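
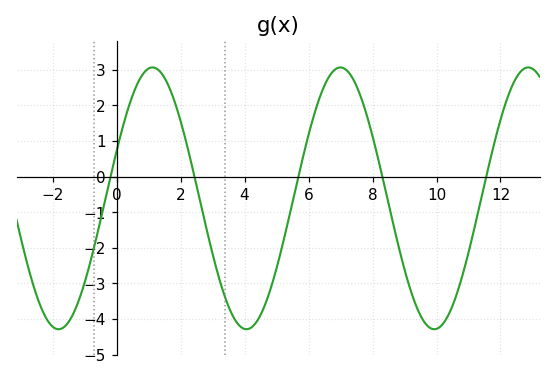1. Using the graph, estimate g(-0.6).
-1.6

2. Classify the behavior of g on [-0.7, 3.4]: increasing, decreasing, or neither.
neither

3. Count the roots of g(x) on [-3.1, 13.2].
5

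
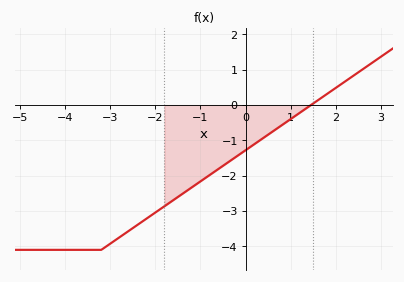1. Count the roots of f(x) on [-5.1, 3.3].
1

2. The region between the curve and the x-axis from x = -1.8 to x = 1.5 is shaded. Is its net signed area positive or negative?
negative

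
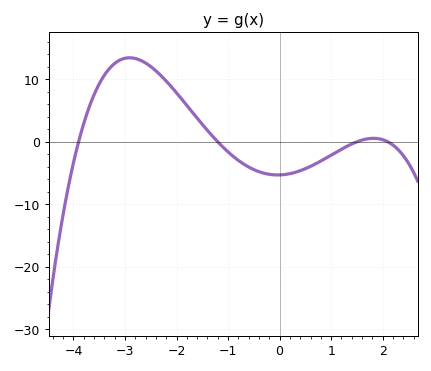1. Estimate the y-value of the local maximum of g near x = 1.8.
1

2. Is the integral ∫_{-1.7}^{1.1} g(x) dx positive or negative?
negative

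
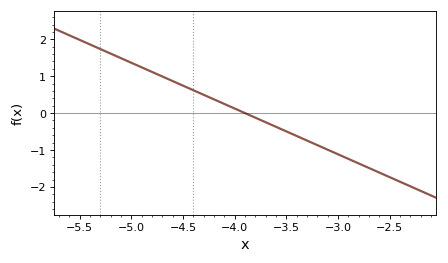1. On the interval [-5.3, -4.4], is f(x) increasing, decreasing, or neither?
decreasing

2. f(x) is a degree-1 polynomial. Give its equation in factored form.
y = -1.24(x + 3.9)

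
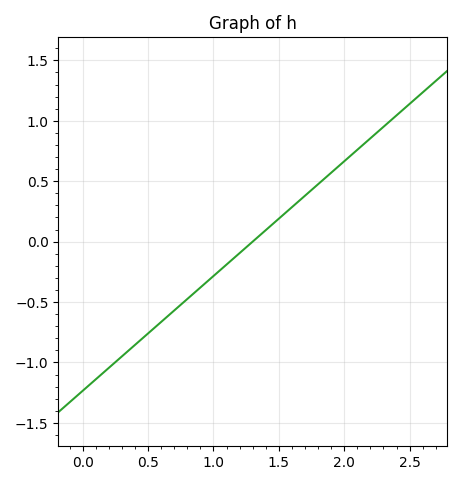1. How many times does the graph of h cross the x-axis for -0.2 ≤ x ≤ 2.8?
1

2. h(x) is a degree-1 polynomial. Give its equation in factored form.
y = 0.95(x - 1.3)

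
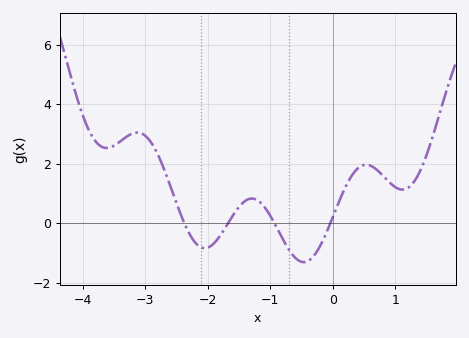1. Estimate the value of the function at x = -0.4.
-1.28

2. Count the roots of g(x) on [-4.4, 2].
4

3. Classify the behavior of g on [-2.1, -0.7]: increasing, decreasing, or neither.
neither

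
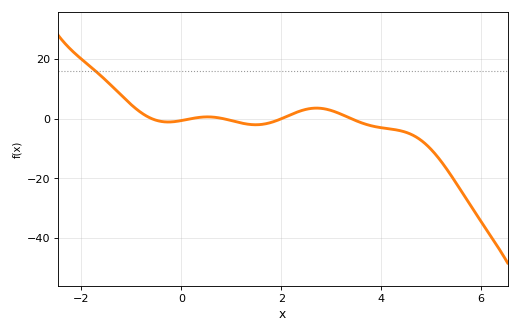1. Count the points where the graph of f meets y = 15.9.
1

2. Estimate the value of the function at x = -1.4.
12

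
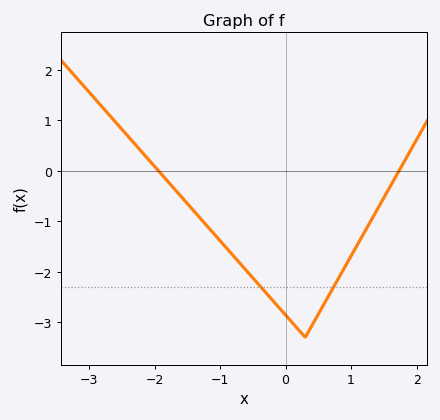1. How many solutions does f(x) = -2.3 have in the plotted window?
2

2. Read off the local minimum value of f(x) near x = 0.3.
-3.3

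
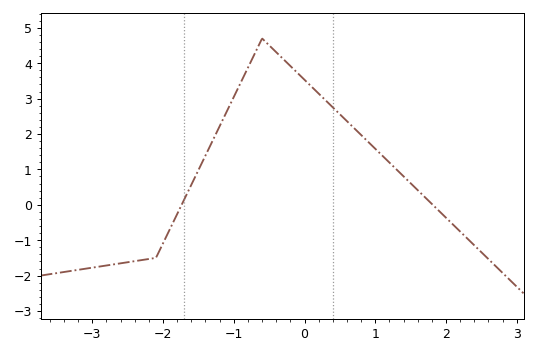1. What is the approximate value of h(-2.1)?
-1.5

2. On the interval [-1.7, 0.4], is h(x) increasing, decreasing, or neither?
neither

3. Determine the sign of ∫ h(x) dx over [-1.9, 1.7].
positive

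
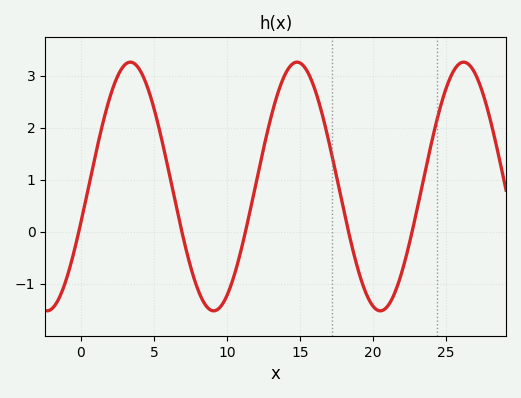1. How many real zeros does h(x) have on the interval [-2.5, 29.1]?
5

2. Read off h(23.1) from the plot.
0.511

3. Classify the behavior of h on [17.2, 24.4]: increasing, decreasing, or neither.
neither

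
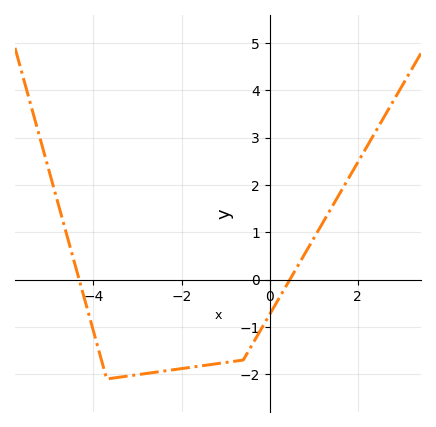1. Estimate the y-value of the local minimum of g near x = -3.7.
-2.1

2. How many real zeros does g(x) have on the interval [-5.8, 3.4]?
2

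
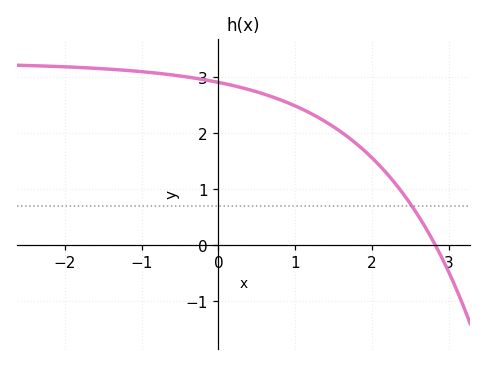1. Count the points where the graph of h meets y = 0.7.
1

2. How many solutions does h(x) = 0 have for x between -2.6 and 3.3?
1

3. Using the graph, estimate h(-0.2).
3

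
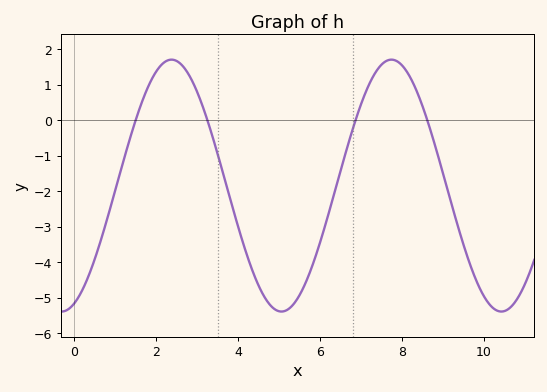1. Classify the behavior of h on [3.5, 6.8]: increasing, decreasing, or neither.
neither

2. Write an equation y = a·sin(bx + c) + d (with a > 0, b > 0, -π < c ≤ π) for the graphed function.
y = 3.55sin(1.17x - 1.2) - 1.84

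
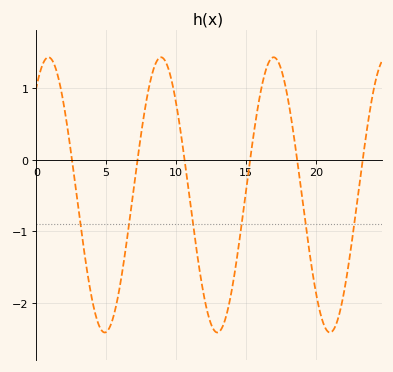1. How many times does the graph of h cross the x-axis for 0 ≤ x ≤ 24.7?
6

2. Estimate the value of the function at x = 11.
-0.58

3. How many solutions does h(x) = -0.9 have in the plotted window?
6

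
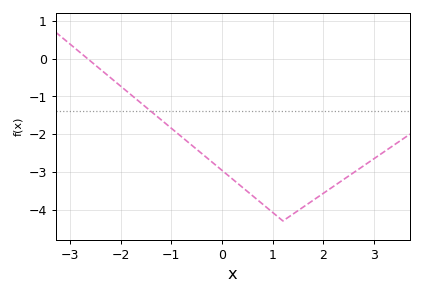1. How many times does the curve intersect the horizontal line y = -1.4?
1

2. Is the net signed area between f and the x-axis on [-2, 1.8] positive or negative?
negative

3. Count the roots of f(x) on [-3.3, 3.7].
1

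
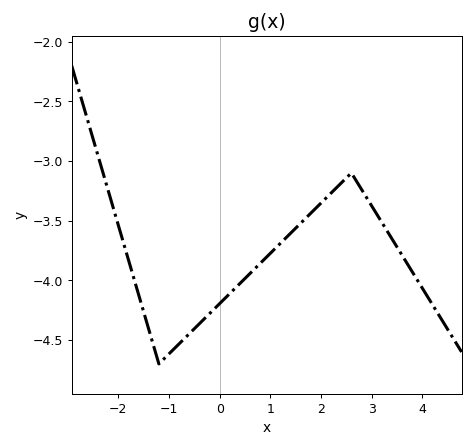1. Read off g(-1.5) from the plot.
-4.26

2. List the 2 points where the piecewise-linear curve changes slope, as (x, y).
(-1.2, -4.7); (2.6, -3.1)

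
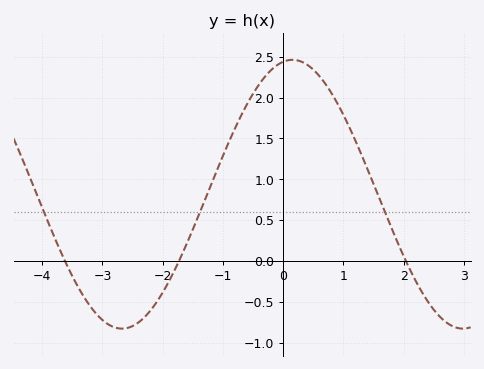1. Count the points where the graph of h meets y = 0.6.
3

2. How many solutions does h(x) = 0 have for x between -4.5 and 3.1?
3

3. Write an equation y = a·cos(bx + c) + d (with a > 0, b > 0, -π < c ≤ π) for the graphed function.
y = 1.64cos(1.11x - 0.172) + 0.82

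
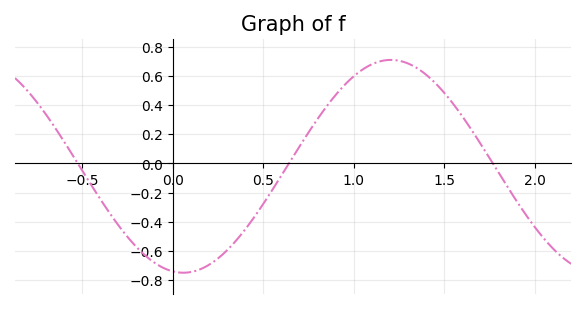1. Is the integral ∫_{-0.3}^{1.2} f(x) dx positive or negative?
negative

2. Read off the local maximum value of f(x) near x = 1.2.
0.7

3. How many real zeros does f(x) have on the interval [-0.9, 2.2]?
3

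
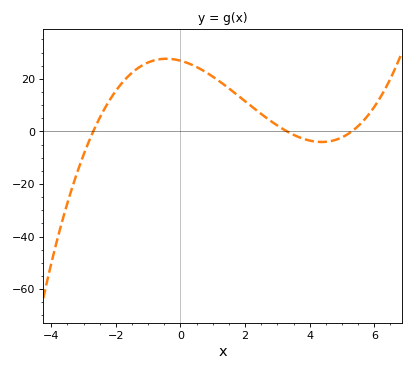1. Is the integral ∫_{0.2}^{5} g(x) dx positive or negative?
positive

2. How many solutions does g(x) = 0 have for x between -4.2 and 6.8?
3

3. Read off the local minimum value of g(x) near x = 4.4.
-4.01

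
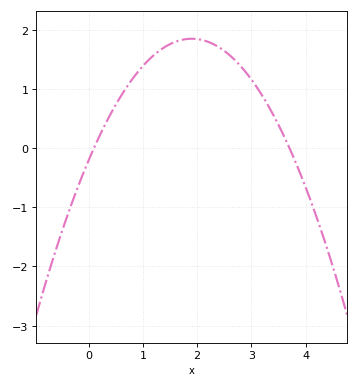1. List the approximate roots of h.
0.1, 3.7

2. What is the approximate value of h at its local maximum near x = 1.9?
1.8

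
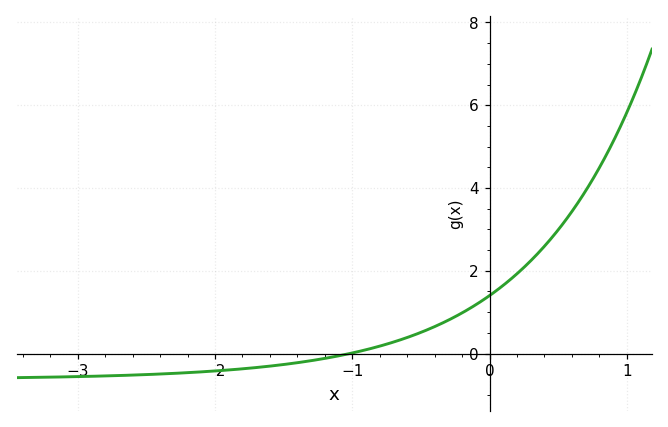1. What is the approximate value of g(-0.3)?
0.806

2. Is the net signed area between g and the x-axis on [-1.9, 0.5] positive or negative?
positive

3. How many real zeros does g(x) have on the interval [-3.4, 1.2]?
1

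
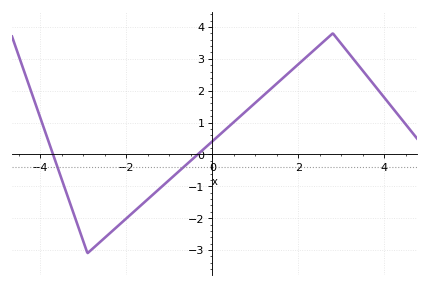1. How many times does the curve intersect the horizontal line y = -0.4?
2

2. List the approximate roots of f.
-3.6, -0.4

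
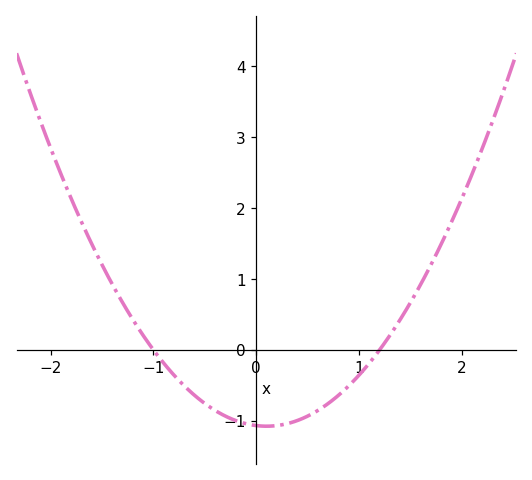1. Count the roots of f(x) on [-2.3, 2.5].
2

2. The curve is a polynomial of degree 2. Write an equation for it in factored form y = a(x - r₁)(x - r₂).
y = 0.89(x + 1)(x - 1.2)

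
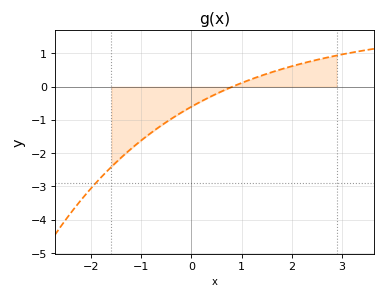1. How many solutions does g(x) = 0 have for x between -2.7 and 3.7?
1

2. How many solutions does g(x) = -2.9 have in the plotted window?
1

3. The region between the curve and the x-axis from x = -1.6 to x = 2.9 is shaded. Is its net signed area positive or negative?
negative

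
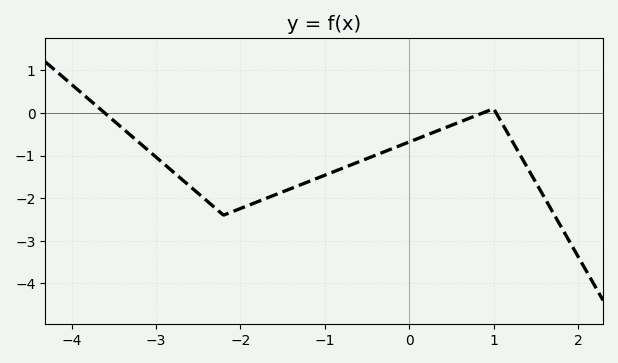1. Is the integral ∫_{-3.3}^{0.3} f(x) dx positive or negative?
negative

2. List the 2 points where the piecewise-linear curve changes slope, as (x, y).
(-2.2, -2.4); (1, 0.1)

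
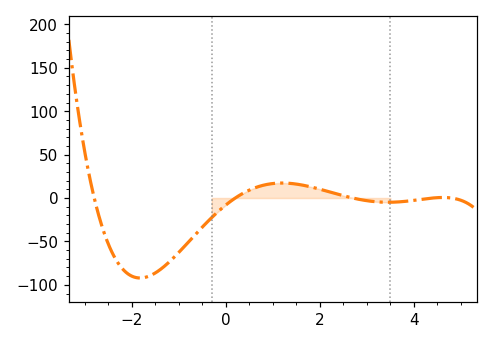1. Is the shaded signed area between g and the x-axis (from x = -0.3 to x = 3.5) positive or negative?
positive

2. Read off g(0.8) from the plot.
15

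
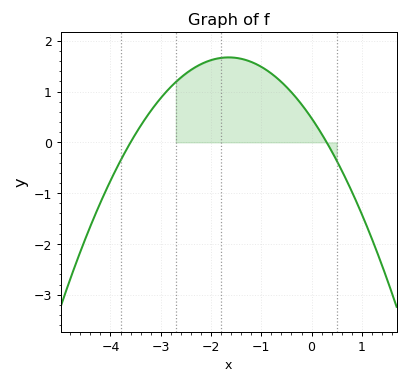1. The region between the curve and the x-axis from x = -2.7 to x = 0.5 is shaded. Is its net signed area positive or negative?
positive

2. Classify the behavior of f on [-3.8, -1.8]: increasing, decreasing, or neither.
increasing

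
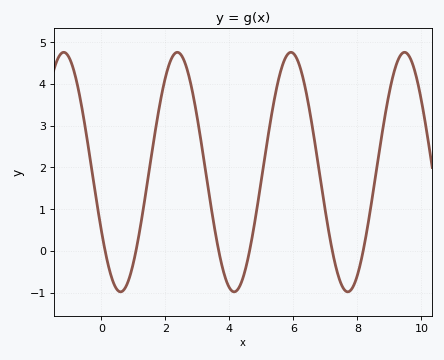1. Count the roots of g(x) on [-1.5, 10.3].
6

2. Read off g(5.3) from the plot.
3.2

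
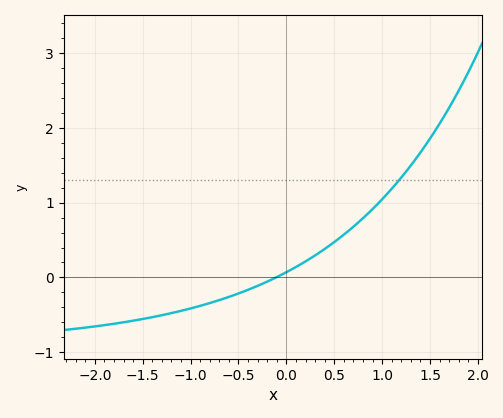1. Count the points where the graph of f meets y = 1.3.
1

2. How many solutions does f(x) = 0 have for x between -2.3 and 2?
1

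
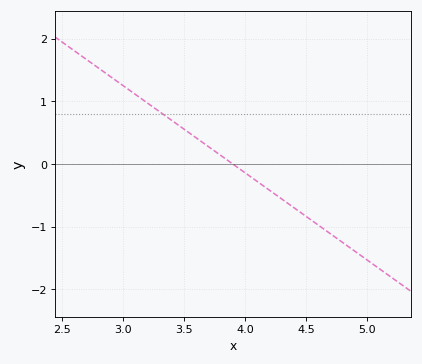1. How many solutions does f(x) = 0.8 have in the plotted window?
1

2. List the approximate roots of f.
3.9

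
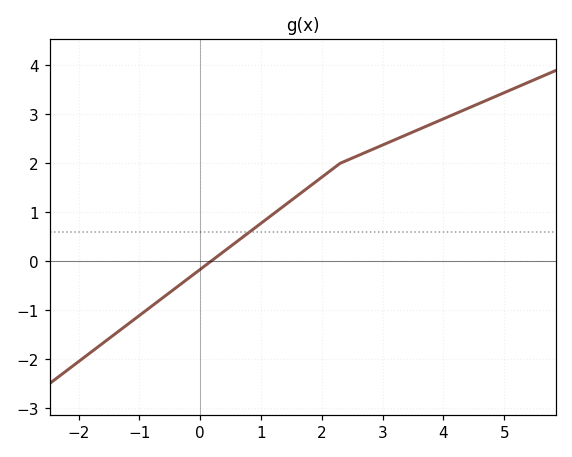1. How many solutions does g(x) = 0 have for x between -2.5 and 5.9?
1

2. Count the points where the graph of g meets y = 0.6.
1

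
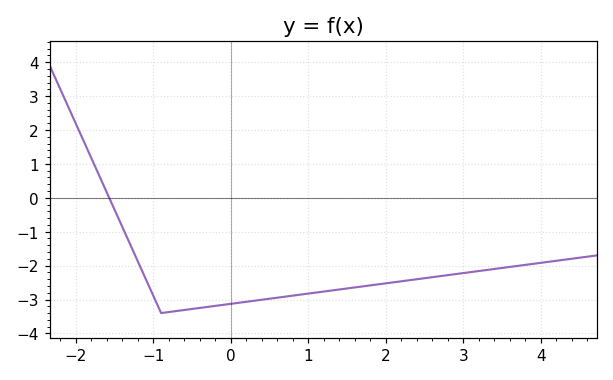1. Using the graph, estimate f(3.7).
-2.01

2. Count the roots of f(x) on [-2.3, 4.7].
1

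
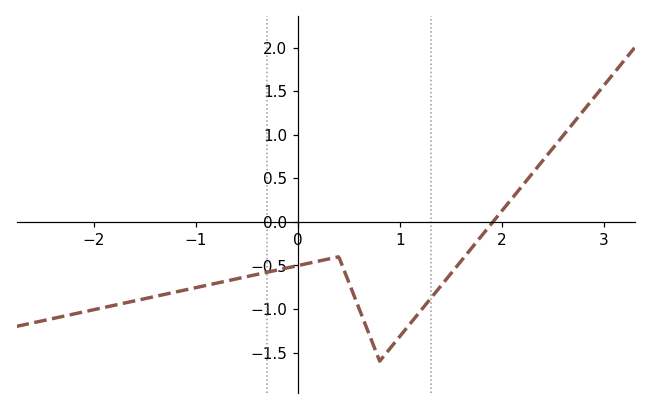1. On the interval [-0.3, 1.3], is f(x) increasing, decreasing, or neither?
neither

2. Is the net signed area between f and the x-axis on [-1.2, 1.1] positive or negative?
negative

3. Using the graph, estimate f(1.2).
-1.02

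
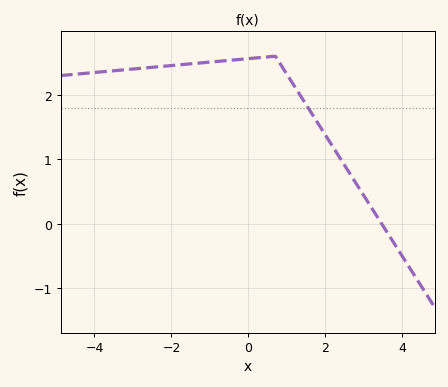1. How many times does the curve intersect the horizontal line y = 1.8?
1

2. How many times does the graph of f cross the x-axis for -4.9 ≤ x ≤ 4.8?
1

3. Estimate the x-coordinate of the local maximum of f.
0.696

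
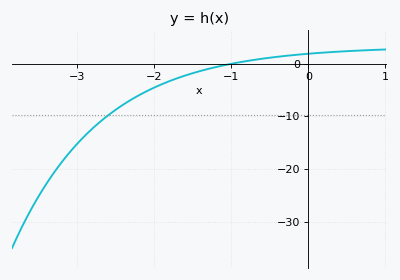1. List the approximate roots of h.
-1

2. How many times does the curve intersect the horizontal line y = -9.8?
1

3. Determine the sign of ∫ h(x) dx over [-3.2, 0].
negative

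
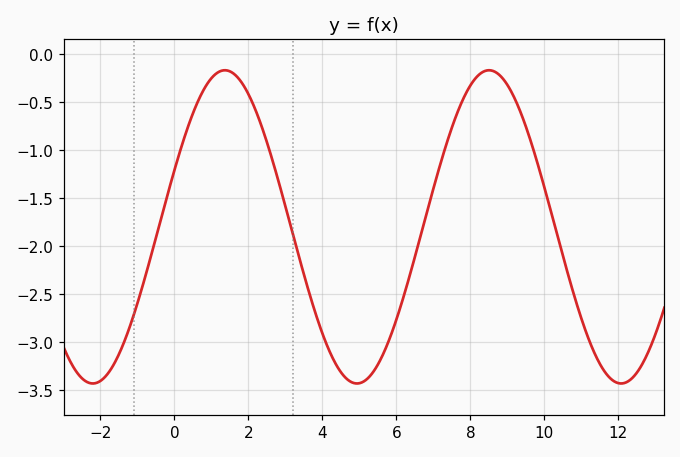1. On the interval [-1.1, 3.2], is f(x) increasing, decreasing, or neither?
neither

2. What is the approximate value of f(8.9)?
-0.25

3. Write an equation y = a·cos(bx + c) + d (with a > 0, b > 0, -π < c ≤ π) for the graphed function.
y = 1.63cos(0.88x - 1.2) - 1.8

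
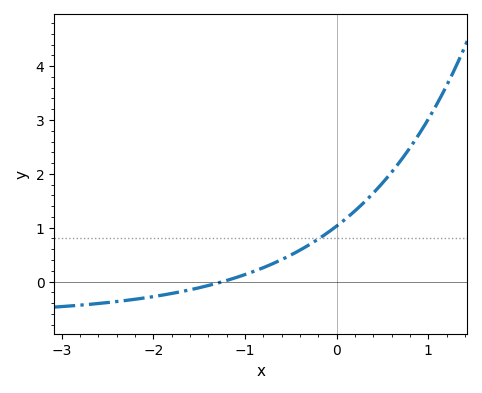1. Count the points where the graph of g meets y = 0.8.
1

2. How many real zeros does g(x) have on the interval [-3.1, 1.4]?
1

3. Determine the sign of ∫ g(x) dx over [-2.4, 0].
positive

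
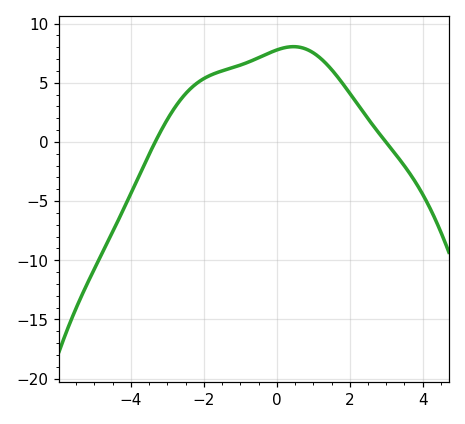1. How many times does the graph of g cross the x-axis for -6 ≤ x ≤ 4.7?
2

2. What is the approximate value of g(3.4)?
-1.5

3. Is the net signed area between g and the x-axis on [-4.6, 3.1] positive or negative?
positive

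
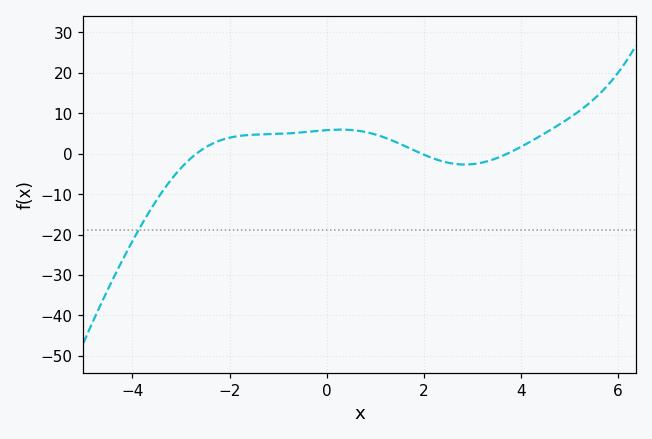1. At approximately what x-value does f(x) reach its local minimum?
2.8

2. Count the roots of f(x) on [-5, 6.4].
3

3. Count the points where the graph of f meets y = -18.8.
1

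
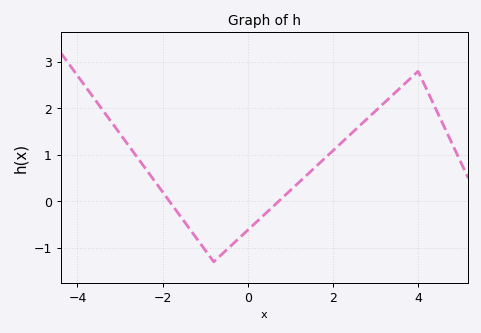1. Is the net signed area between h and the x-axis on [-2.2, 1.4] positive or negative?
negative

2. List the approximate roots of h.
-1.84, 0.722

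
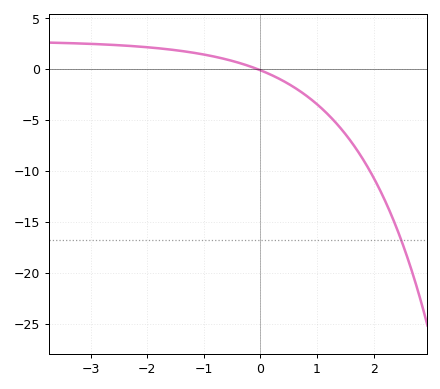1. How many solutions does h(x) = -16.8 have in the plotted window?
1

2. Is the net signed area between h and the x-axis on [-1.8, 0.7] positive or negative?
positive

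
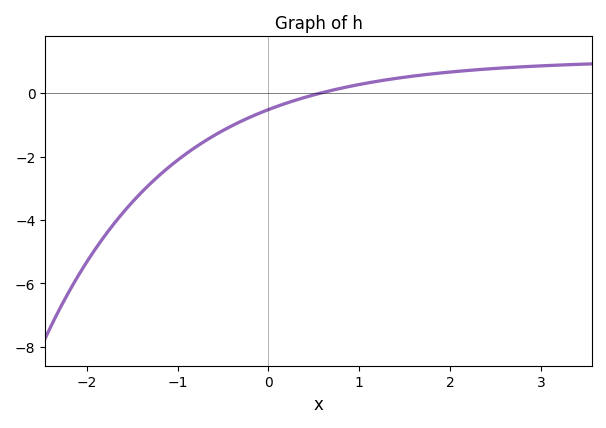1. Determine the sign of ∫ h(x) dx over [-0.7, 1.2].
negative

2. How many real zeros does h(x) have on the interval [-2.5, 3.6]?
1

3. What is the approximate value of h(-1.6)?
-3.8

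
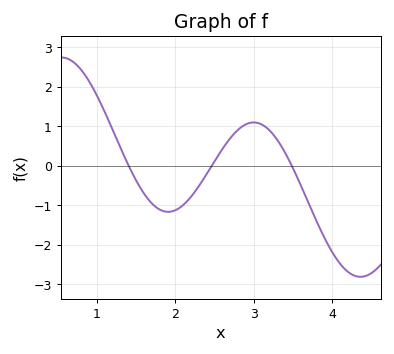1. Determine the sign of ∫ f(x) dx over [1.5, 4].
negative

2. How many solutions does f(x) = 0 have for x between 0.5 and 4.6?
3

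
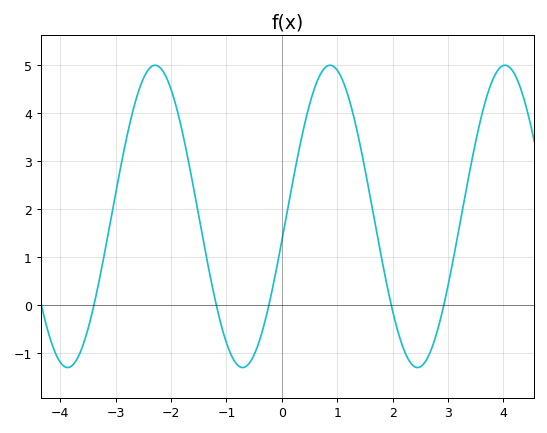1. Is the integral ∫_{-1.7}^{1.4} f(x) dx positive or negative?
positive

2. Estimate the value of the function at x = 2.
-0.123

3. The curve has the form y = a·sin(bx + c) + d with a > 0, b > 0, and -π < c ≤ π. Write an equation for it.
y = 3.15sin(1.99x - 0.162) + 1.85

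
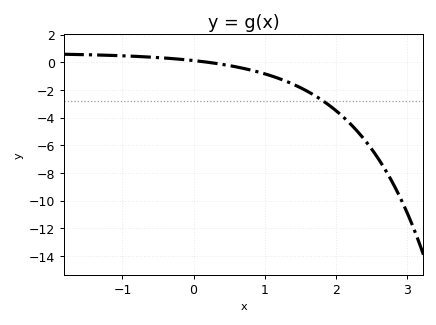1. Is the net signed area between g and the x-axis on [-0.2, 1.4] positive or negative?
negative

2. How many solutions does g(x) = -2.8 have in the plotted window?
1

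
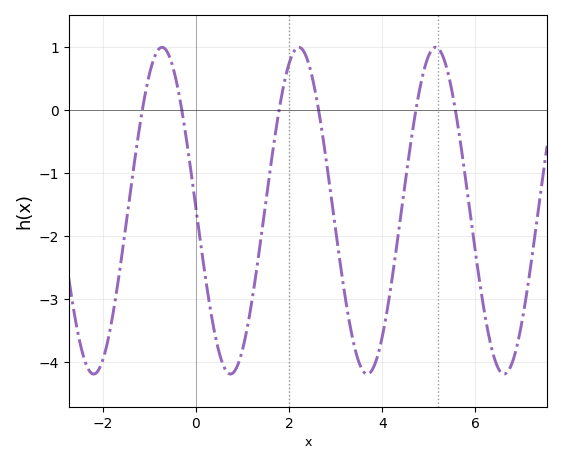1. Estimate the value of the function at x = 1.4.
-2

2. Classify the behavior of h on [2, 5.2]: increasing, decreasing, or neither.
neither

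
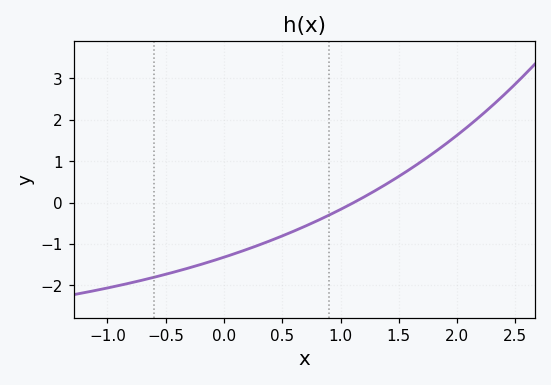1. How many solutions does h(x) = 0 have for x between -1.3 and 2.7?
1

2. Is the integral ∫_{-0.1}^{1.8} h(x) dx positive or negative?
negative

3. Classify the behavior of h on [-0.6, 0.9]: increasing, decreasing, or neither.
increasing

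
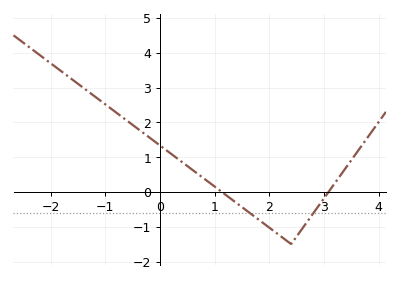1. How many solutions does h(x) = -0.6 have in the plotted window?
2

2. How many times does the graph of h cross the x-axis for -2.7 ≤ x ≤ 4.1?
2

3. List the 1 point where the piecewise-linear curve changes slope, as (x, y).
(2.4, -1.5)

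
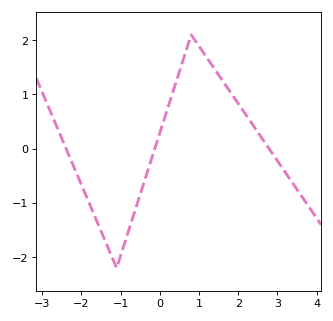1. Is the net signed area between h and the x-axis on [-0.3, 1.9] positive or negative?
positive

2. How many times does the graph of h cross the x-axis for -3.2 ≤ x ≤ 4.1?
3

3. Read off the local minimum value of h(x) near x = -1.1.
-2.2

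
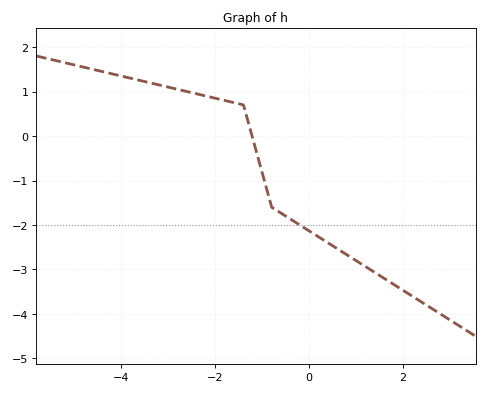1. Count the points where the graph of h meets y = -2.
1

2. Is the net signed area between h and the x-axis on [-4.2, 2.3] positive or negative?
negative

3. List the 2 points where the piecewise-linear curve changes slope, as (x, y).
(-1.4, 0.7); (-0.8, -1.6)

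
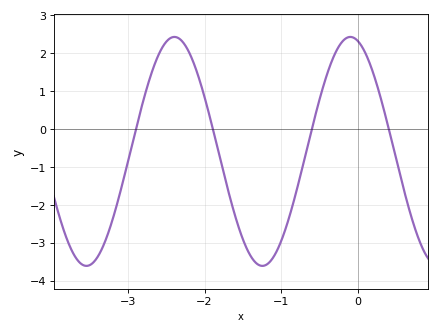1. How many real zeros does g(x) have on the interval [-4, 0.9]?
4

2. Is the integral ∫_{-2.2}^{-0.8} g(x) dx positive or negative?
negative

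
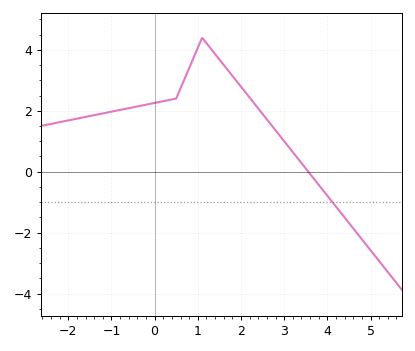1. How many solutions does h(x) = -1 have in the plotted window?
1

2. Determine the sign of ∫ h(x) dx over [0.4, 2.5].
positive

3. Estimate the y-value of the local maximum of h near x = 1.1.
4.4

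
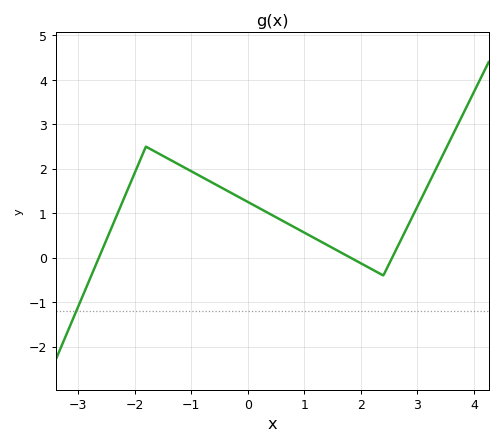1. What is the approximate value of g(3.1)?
1.4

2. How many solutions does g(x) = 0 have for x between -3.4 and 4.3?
3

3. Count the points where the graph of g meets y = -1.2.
1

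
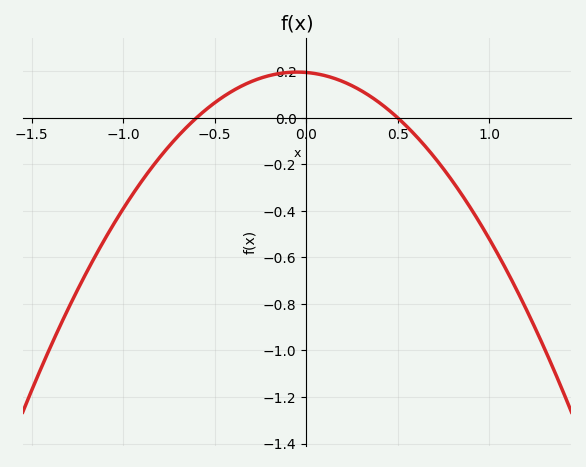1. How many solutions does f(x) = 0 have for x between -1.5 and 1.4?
2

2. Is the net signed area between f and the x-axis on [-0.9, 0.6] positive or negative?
positive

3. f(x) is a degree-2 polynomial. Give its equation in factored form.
y = -0.65(x + 0.6)(x - 0.5)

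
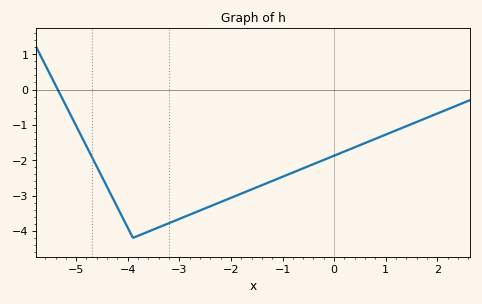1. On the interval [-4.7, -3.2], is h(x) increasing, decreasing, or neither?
neither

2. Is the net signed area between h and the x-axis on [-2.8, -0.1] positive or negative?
negative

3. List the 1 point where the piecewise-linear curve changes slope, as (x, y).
(-3.9, -4.2)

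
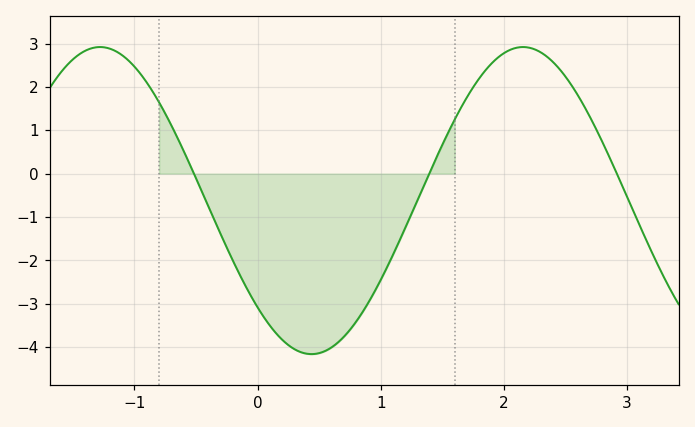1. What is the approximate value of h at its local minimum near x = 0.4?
-4.2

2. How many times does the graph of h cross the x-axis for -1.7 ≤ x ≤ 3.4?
3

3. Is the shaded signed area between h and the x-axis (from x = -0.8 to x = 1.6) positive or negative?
negative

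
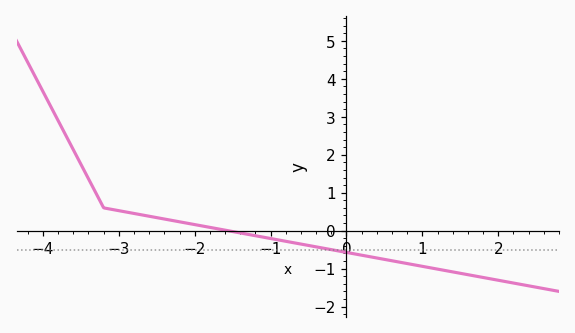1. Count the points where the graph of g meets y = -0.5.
1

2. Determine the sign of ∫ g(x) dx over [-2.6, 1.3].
negative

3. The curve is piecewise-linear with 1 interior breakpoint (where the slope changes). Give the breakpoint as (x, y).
(-3.2, 0.6)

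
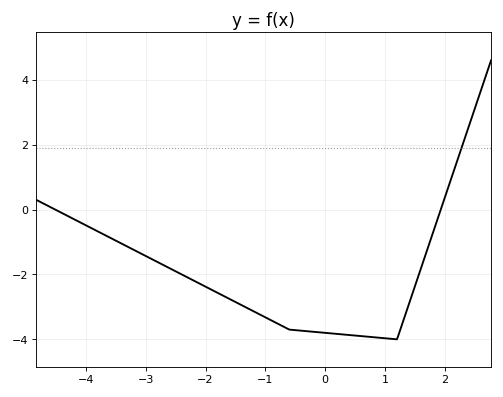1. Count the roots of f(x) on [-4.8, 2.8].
2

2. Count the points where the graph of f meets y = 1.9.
1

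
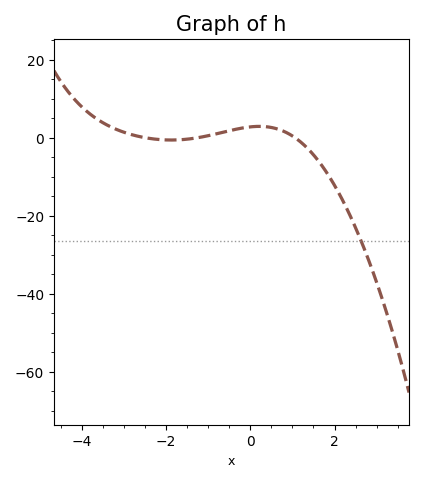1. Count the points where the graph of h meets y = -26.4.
1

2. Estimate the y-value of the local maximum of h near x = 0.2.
2.88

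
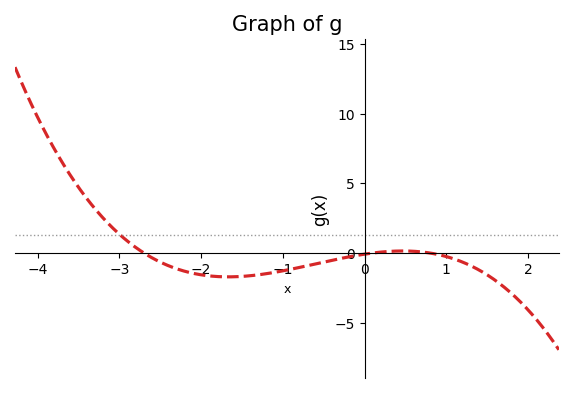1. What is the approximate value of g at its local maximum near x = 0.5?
0.147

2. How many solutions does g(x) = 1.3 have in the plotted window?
1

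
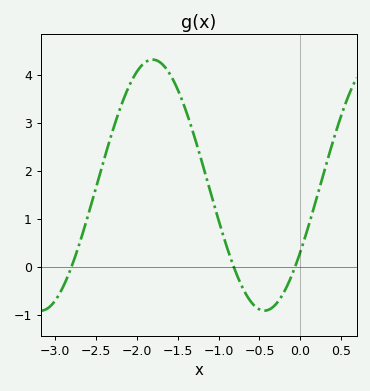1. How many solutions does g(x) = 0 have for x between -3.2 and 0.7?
3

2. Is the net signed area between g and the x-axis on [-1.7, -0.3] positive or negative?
positive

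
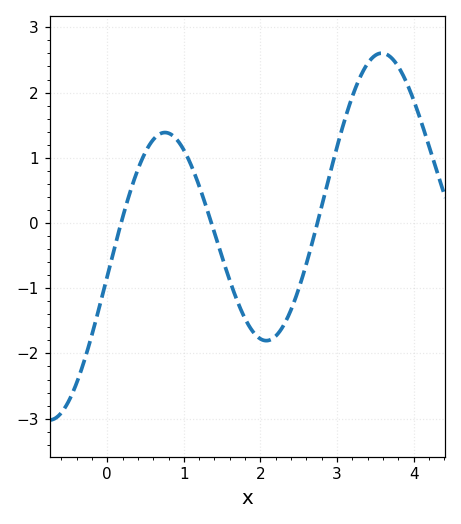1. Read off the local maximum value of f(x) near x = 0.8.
1.39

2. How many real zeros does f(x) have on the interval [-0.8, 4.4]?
3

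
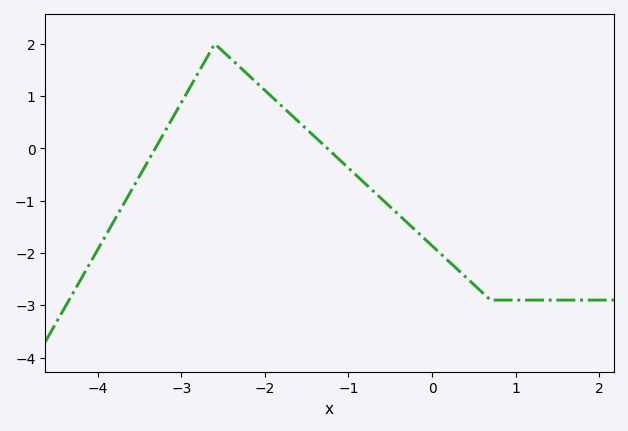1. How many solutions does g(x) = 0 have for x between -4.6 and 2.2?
2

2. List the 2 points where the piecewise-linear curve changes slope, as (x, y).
(-2.6, 2); (0.7, -2.9)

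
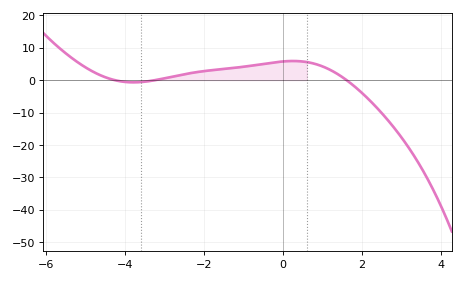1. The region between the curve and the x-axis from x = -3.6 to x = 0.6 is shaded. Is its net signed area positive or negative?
positive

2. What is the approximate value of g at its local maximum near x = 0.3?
6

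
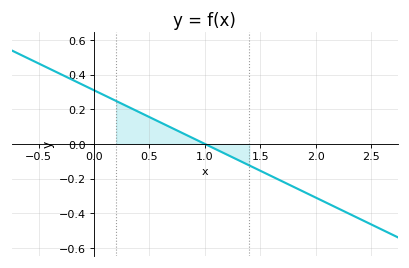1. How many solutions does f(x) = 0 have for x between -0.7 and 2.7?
1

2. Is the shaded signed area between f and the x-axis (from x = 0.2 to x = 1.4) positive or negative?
positive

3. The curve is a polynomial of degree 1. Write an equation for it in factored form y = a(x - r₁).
y = -0.31(x - 1)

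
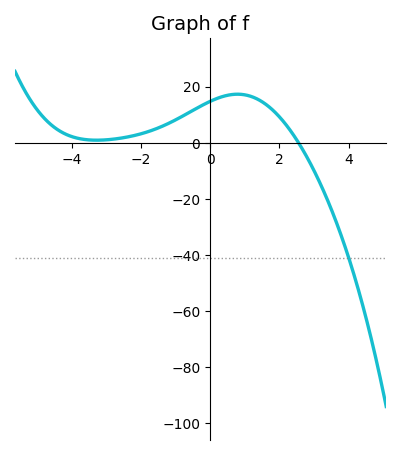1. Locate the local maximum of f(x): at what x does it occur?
0.8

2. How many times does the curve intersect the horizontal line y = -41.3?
1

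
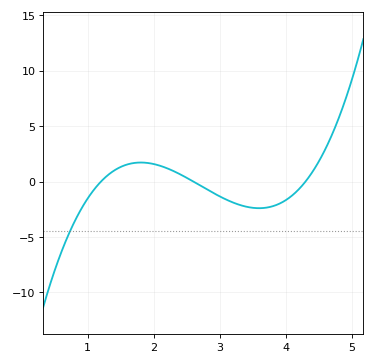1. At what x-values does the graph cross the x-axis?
1.2, 2.6, 4.3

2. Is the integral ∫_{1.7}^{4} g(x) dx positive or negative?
negative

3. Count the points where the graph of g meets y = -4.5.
1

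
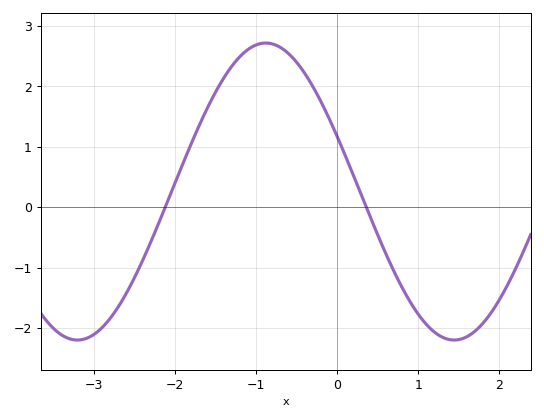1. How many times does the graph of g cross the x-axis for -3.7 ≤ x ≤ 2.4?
2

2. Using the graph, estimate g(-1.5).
1.9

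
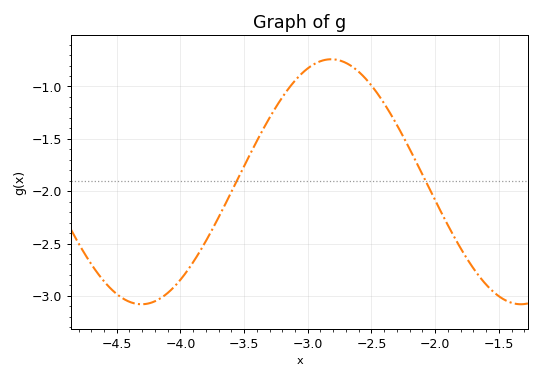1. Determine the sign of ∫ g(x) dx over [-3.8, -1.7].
negative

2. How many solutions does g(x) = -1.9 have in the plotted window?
2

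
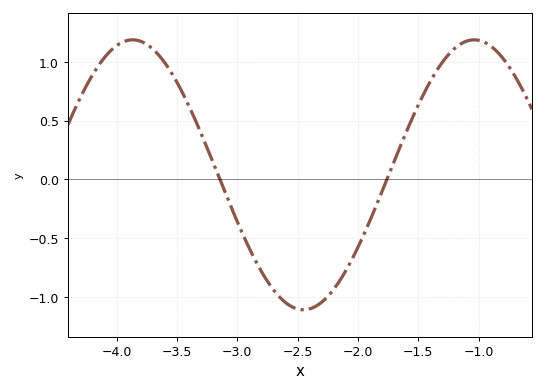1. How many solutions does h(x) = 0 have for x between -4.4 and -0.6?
2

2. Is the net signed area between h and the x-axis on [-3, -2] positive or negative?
negative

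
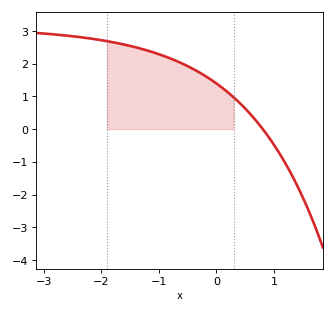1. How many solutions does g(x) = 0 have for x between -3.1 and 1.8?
1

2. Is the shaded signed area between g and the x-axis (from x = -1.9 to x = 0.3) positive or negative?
positive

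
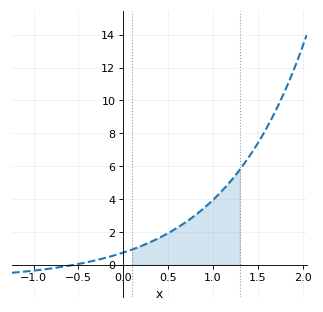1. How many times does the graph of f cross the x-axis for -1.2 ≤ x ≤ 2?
1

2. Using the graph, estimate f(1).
4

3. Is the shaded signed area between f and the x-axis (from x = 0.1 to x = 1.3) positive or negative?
positive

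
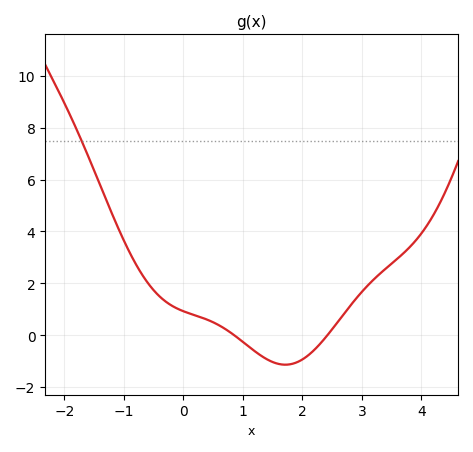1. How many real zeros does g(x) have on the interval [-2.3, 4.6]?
2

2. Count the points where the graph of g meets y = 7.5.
1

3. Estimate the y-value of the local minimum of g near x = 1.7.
-1.2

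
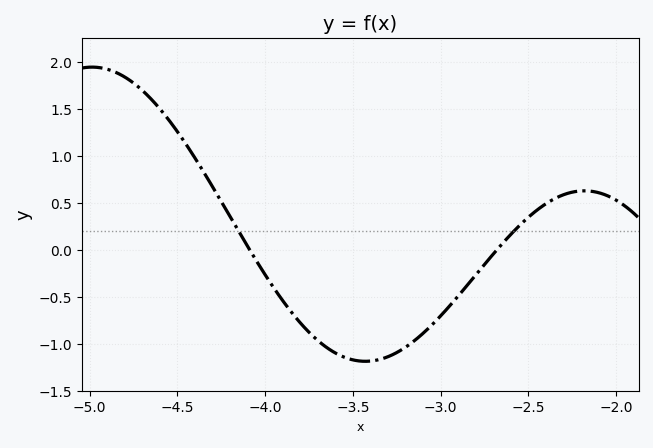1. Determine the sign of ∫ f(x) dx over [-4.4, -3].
negative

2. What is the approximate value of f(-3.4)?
-1.2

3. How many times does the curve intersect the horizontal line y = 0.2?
2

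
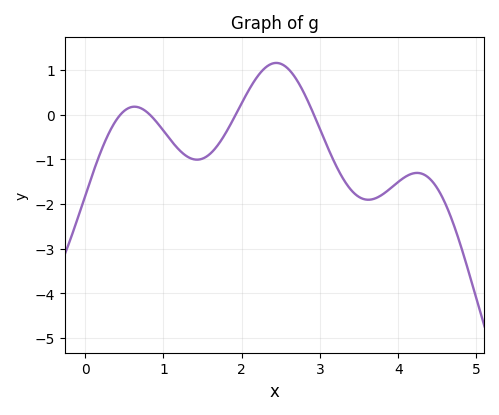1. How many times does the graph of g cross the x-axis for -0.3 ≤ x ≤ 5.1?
4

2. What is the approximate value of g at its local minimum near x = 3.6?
-1.9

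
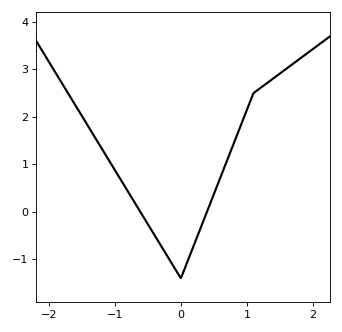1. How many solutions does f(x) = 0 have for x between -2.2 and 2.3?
2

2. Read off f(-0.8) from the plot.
0.4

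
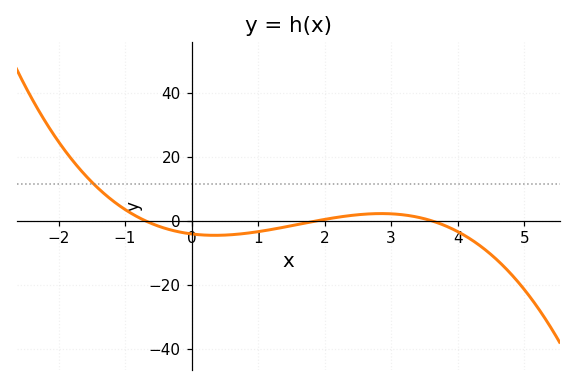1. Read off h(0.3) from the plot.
-4.59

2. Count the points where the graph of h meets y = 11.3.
1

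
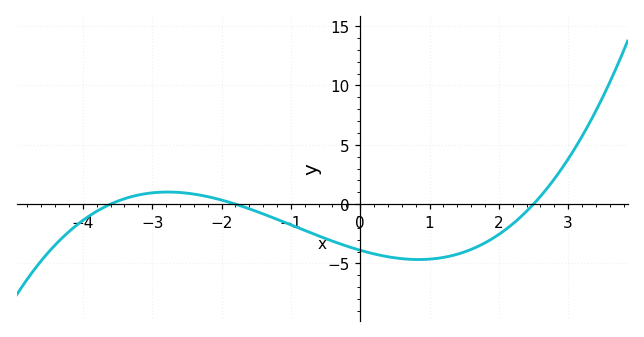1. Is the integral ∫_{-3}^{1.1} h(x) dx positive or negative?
negative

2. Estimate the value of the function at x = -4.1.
-1.82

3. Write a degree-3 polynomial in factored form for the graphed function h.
y = 0.24(x + 3.6)(x + 1.8)(x - 2.5)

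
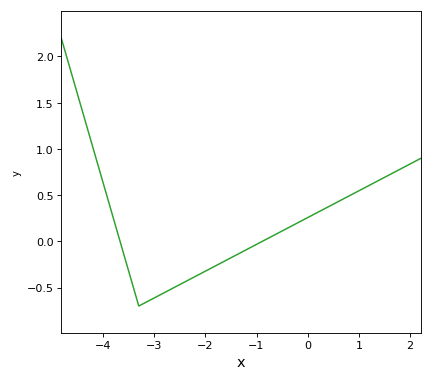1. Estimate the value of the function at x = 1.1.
0.6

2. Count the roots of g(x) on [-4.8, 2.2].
2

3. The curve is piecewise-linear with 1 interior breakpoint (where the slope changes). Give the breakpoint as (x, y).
(-3.3, -0.7)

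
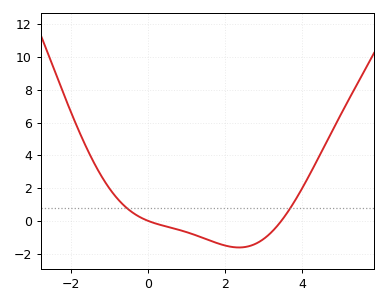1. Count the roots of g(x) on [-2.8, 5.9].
2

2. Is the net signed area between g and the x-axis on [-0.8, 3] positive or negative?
negative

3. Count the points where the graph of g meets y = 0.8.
2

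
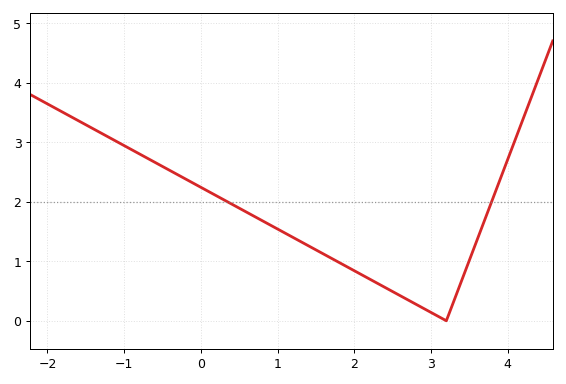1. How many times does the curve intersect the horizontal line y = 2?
2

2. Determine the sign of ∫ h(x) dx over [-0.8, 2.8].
positive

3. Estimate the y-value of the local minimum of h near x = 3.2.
0.002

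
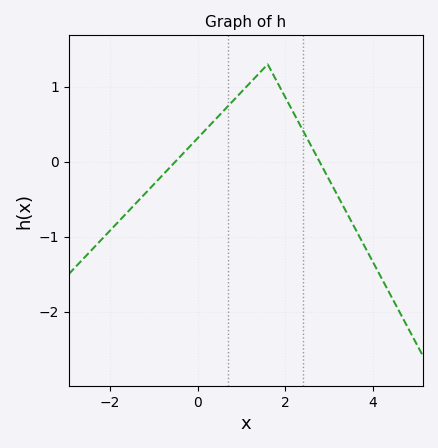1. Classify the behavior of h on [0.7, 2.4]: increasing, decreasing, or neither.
neither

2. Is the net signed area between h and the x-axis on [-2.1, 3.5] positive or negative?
positive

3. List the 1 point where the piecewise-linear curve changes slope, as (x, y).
(1.6, 1.3)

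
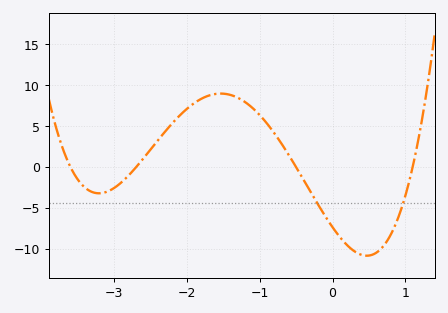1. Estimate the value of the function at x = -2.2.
5.5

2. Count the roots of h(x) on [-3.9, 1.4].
4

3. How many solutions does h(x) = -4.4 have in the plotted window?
2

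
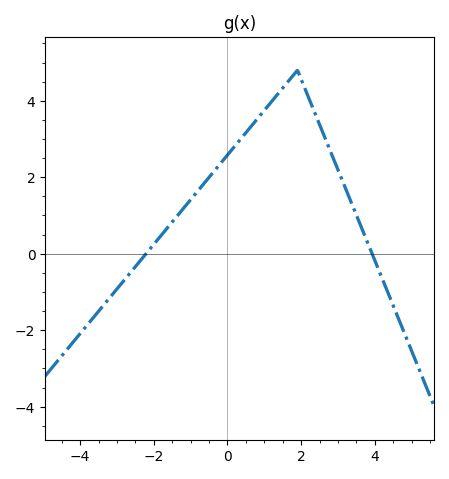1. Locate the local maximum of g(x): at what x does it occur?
1.9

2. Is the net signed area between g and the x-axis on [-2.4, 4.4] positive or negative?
positive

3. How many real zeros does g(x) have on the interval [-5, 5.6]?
2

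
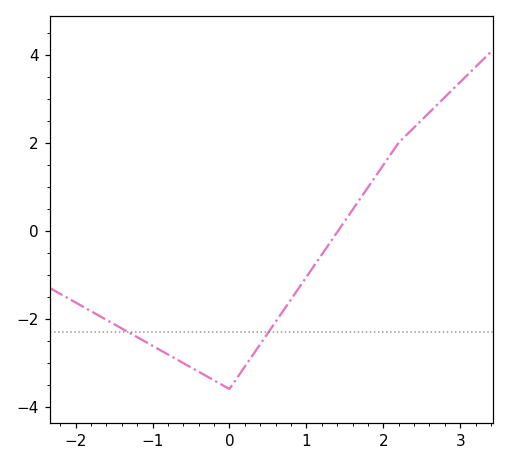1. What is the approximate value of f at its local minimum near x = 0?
-3.6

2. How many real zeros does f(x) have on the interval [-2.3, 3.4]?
1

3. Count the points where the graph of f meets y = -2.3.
2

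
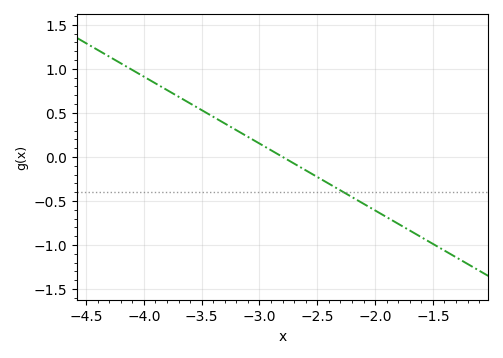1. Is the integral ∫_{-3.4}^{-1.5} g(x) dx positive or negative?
negative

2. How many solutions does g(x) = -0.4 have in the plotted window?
1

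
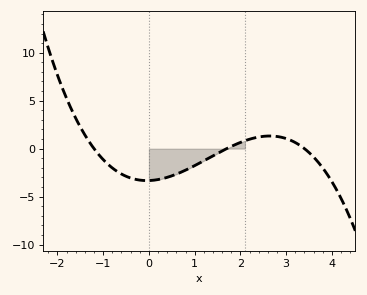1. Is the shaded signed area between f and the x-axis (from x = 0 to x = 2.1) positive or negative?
negative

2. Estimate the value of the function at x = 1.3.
-1.01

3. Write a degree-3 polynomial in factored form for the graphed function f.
y = -0.48(x + 1.2)(x - 1.7)(x - 3.4)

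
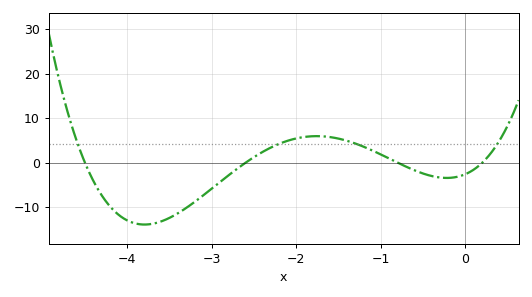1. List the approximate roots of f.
-4.5, -2.6, -0.8, 0.2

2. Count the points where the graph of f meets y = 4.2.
4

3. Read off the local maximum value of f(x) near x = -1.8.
6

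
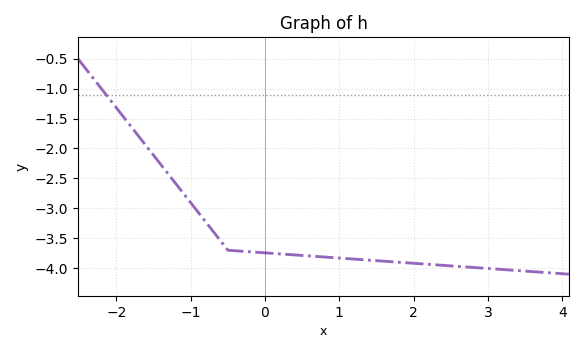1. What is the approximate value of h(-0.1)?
-3.73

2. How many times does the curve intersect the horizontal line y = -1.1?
1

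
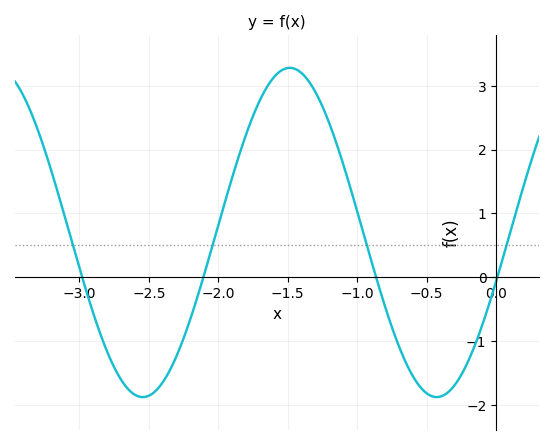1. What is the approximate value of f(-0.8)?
-0.5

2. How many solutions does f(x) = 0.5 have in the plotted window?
4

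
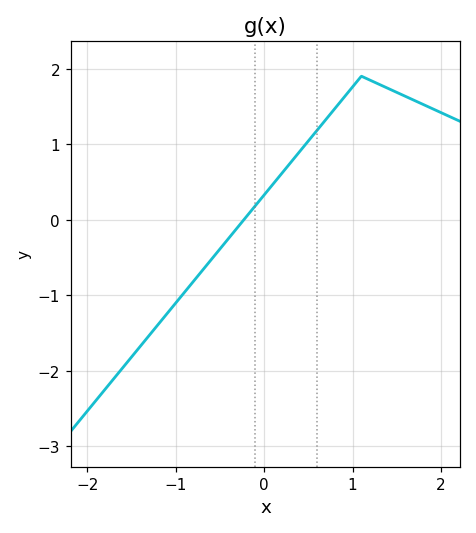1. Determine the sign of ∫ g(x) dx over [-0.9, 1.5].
positive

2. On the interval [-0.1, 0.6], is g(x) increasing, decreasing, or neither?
increasing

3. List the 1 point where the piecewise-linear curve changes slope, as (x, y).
(1.1, 1.9)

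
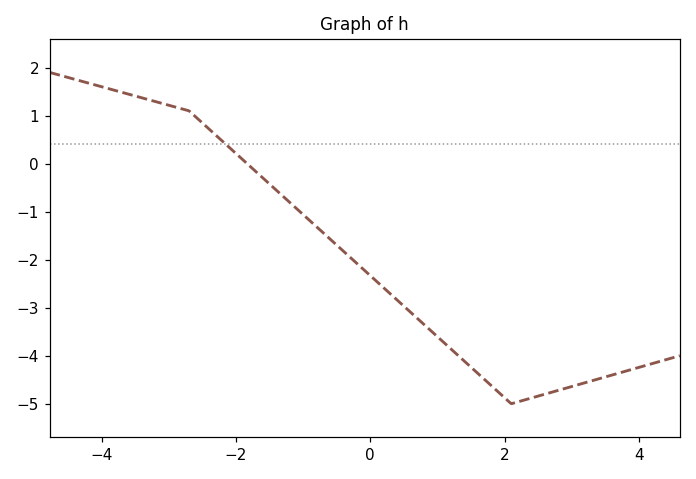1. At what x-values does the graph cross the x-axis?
-1.83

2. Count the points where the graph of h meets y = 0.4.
1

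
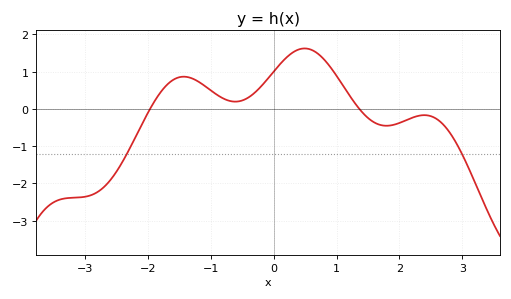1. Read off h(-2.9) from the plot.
-2.3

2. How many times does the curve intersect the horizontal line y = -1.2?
2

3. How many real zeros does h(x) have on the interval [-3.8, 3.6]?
2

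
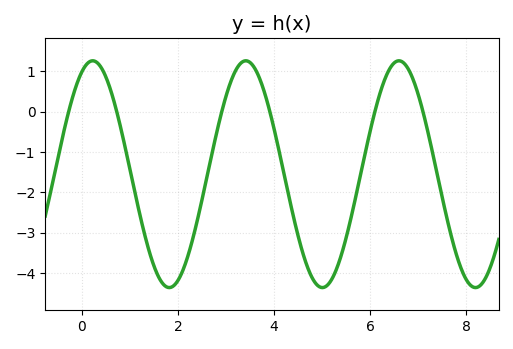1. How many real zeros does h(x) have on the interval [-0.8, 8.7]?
6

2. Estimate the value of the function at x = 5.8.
-1.58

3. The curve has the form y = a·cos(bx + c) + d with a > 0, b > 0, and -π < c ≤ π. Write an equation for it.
y = 2.81cos(1.97x - 0.442) - 1.55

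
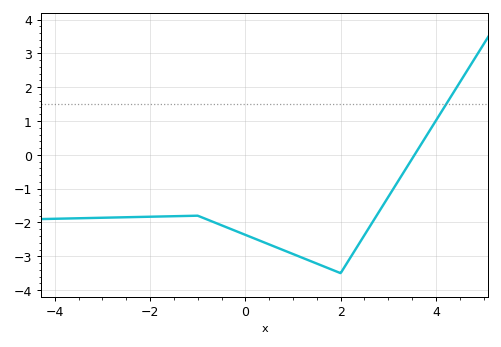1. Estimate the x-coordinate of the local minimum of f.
2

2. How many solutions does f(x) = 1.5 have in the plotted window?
1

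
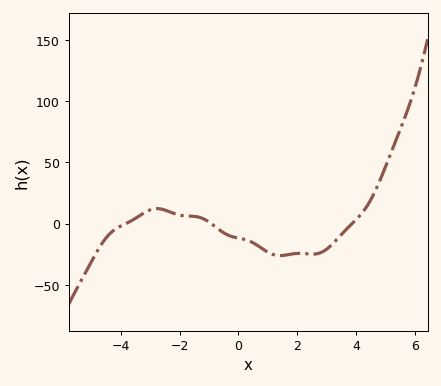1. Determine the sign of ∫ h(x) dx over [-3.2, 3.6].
negative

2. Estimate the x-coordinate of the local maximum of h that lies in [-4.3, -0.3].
-2.8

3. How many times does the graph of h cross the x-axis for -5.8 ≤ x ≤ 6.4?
3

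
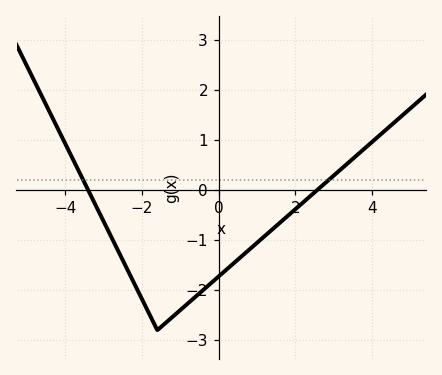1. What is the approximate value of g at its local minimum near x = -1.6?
-2.8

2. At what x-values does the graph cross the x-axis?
-3.4, 2.57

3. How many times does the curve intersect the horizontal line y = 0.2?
2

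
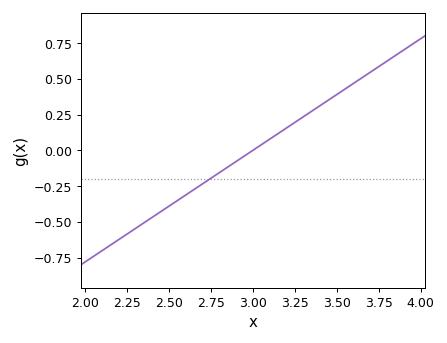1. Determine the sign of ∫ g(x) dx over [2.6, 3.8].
positive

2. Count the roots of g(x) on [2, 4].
1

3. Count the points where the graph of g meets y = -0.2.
1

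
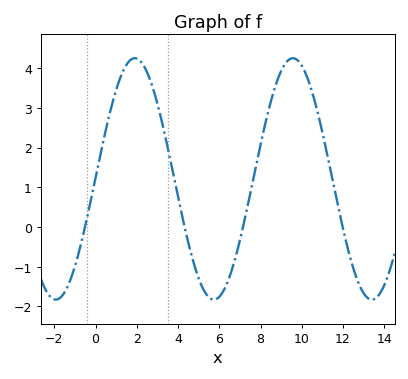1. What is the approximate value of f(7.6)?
1.08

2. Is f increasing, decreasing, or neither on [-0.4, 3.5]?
neither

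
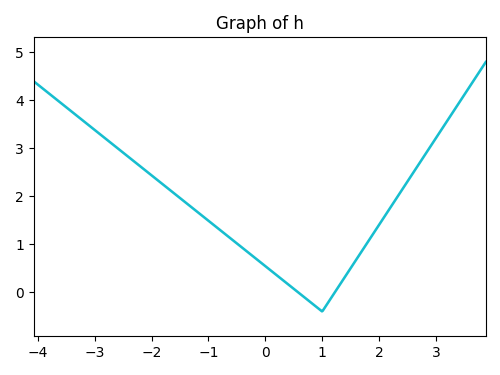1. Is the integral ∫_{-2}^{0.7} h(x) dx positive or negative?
positive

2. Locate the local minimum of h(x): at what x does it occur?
0.998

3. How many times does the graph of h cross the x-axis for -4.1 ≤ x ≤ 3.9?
2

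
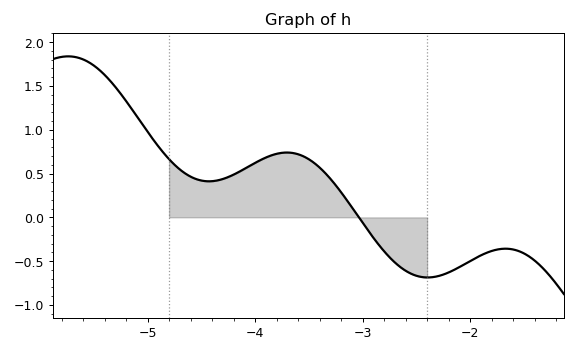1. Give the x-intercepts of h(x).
-3.03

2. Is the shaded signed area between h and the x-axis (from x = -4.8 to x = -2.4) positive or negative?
positive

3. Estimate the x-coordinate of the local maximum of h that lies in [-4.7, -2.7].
-3.7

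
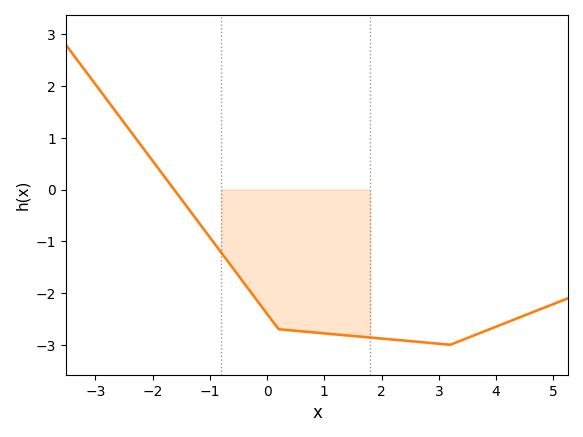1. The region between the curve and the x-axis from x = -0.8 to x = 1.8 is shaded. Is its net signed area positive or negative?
negative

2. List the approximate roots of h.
-1.6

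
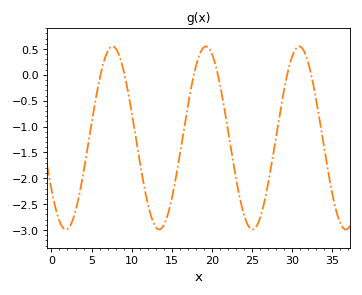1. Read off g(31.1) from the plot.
0.55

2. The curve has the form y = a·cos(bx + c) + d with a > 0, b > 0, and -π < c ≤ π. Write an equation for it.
y = 1.77cos(0.54x + 2.2) - 1.22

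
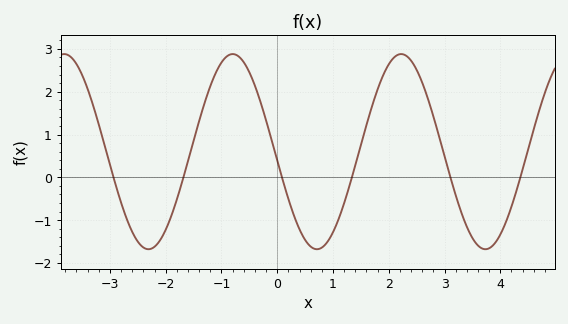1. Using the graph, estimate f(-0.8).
2.88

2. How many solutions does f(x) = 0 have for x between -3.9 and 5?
6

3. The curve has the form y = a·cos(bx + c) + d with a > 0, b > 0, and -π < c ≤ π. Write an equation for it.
y = 2.28cos(2.08x + 1.66) + 0.6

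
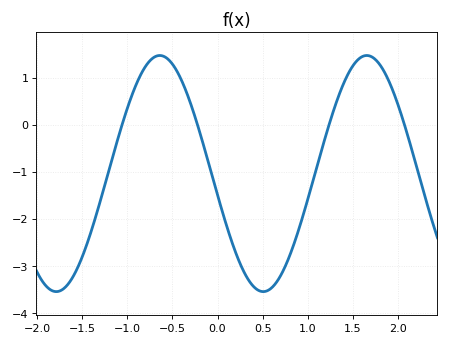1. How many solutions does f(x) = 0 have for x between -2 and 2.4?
4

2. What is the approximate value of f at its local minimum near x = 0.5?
-3.5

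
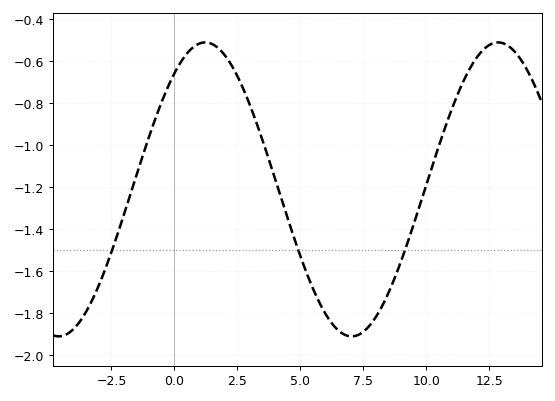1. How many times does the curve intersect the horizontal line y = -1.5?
3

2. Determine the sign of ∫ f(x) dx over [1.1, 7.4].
negative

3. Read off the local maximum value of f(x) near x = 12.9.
-0.51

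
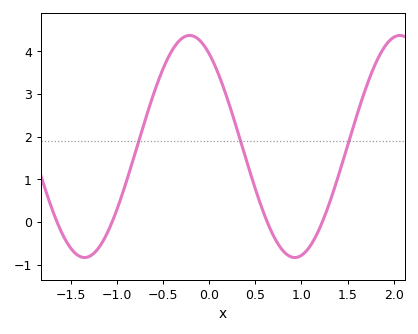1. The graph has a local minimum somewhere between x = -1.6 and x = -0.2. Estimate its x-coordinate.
-1.3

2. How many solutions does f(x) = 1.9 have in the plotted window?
3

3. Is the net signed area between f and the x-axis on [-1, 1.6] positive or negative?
positive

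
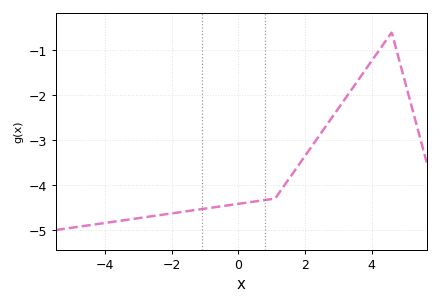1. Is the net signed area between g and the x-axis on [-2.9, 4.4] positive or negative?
negative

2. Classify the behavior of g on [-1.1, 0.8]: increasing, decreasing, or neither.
increasing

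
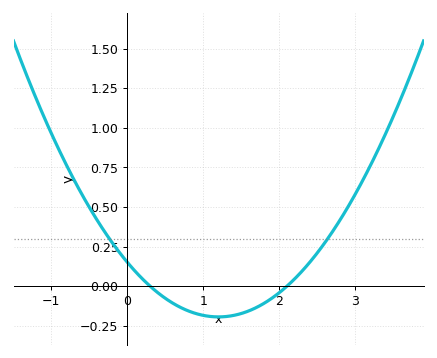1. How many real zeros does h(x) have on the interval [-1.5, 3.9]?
2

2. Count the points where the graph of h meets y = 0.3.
2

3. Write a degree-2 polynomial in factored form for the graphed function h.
y = 0.24(x - 0.3)(x - 2.1)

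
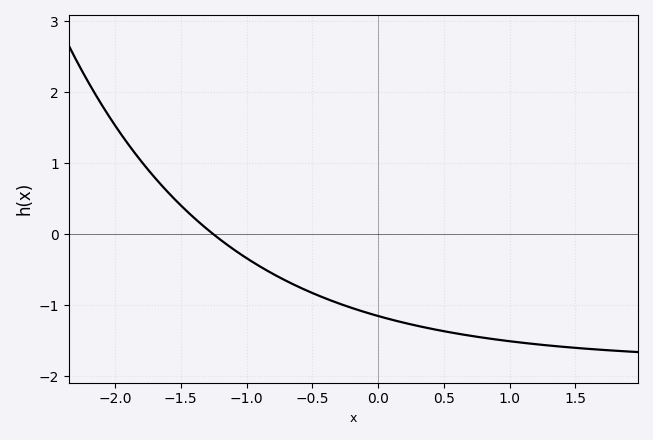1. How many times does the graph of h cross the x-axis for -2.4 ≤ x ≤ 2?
1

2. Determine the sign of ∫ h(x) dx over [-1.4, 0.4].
negative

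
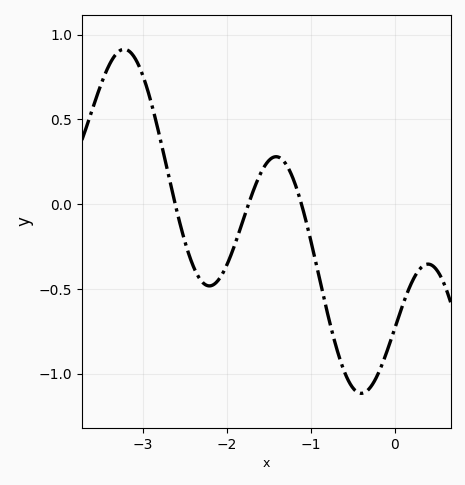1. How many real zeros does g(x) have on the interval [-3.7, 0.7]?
3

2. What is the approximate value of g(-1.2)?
0.137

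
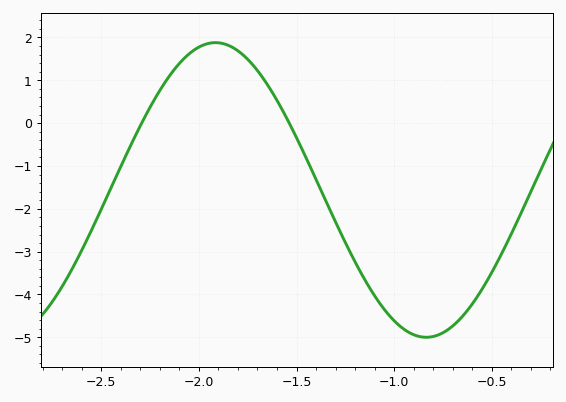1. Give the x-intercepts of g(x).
-2.3, -1.55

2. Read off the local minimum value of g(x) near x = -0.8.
-5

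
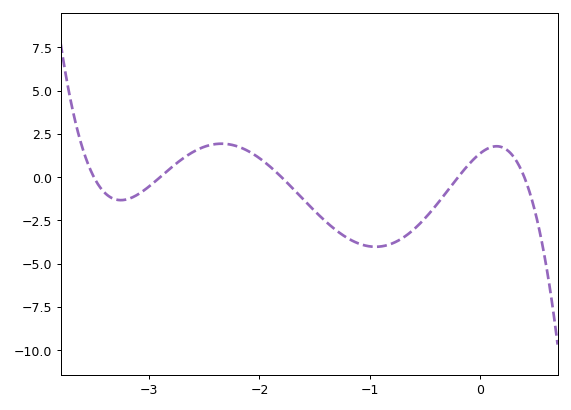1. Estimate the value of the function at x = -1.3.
-3.09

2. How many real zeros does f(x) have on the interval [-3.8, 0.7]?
5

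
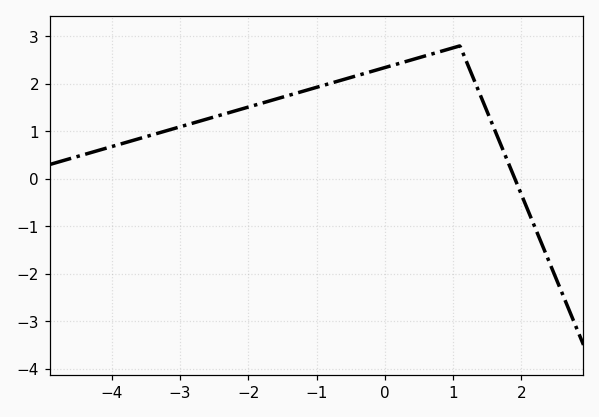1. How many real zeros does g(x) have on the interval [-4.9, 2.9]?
1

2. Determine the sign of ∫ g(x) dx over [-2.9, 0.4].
positive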